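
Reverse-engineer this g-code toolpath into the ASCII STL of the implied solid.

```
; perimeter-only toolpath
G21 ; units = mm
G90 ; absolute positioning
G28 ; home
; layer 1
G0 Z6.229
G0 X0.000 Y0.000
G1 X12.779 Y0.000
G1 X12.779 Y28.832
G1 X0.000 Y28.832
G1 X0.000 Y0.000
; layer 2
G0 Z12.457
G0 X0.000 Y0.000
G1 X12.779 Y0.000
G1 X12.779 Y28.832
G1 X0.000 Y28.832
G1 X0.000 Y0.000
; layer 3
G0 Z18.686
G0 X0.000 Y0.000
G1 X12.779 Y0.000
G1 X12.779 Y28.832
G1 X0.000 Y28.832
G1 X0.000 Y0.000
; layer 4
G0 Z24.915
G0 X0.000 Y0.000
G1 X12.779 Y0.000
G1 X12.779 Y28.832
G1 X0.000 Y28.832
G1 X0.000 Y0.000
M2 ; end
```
solid part
  facet normal 0.0000 0.0000 -1.0000
    outer loop
      vertex 12.779 28.832 0.000
      vertex 12.779 0.000 0.000
      vertex 0.000 0.000 0.000
    endloop
  endfacet
  facet normal 0.0000 0.0000 -1.0000
    outer loop
      vertex 0.000 28.832 0.000
      vertex 12.779 28.832 0.000
      vertex 0.000 0.000 0.000
    endloop
  endfacet
  facet normal 0.0000 0.0000 1.0000
    outer loop
      vertex 0.000 0.000 24.915
      vertex 12.779 0.000 24.915
      vertex 12.779 28.832 24.915
    endloop
  endfacet
  facet normal 0.0000 0.0000 1.0000
    outer loop
      vertex 0.000 0.000 24.915
      vertex 12.779 28.832 24.915
      vertex 0.000 28.832 24.915
    endloop
  endfacet
  facet normal 0.0000 -1.0000 0.0000
    outer loop
      vertex 0.000 0.000 0.000
      vertex 12.779 0.000 0.000
      vertex 12.779 0.000 24.915
    endloop
  endfacet
  facet normal 0.0000 -1.0000 0.0000
    outer loop
      vertex 0.000 0.000 0.000
      vertex 12.779 0.000 24.915
      vertex 0.000 0.000 24.915
    endloop
  endfacet
  facet normal 0.0000 1.0000 0.0000
    outer loop
      vertex 12.779 28.832 24.915
      vertex 12.779 28.832 0.000
      vertex 0.000 28.832 0.000
    endloop
  endfacet
  facet normal 0.0000 1.0000 0.0000
    outer loop
      vertex 0.000 28.832 24.915
      vertex 12.779 28.832 24.915
      vertex 0.000 28.832 0.000
    endloop
  endfacet
  facet normal -1.0000 0.0000 0.0000
    outer loop
      vertex 0.000 28.832 24.915
      vertex 0.000 28.832 0.000
      vertex 0.000 0.000 0.000
    endloop
  endfacet
  facet normal -1.0000 0.0000 0.0000
    outer loop
      vertex 0.000 0.000 24.915
      vertex 0.000 28.832 24.915
      vertex 0.000 0.000 0.000
    endloop
  endfacet
  facet normal 1.0000 0.0000 0.0000
    outer loop
      vertex 12.779 0.000 0.000
      vertex 12.779 28.832 0.000
      vertex 12.779 28.832 24.915
    endloop
  endfacet
  facet normal 1.0000 0.0000 0.0000
    outer loop
      vertex 12.779 0.000 0.000
      vertex 12.779 28.832 24.915
      vertex 12.779 0.000 24.915
    endloop
  endfacet
endsolid part

The G0 Z moves step by Δz≈6.229 mm. Every layer's G1 loop is the same polygon, so the solid is a straight extrusion of it from z=0 to z≈24.9. Closing with flat bottom and top caps and triangulating gives 12 facets — a rectangular box, roughly 12.8 × 28.8 mm footprint and 24.9 mm tall.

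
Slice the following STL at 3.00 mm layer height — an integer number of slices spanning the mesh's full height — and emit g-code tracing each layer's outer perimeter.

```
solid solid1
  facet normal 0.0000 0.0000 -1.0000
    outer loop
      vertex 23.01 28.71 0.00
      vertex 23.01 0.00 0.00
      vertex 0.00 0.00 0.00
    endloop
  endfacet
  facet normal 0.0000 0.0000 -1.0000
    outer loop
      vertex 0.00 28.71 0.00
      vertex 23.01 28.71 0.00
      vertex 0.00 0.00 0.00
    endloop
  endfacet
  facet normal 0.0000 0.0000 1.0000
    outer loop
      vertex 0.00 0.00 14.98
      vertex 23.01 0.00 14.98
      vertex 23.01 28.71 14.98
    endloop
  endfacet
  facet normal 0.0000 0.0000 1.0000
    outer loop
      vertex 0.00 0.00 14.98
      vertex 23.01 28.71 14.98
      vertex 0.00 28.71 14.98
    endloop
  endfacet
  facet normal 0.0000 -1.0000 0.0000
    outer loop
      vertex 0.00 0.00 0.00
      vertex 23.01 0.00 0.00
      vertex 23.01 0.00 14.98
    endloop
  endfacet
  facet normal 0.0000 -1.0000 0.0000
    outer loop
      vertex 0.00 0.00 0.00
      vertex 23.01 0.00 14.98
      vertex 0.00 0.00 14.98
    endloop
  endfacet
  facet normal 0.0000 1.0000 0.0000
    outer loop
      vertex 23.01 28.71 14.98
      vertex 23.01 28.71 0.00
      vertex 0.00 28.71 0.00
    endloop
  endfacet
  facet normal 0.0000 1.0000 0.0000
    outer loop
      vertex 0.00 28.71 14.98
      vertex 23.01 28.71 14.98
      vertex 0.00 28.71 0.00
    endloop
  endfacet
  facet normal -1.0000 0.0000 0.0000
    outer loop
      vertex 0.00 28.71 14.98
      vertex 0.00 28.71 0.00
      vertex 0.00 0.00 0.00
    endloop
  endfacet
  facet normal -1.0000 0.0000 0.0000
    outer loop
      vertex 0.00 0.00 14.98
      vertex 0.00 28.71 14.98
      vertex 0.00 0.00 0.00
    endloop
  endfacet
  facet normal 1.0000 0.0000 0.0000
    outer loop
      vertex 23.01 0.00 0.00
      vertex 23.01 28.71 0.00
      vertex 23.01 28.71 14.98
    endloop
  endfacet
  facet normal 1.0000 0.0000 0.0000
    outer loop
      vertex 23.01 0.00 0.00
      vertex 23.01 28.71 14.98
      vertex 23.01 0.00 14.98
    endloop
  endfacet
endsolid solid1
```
; perimeter-only toolpath
G21 ; units = mm
G90 ; absolute positioning
G28 ; home
; layer 1
G0 Z3.00
G0 X0.00 Y0.00
G1 X23.01 Y0.00
G1 X23.01 Y28.71
G1 X0.00 Y28.71
G1 X0.00 Y0.00
; layer 2
G0 Z5.99
G0 X0.00 Y0.00
G1 X23.01 Y0.00
G1 X23.01 Y28.71
G1 X0.00 Y28.71
G1 X0.00 Y0.00
; layer 3
G0 Z8.99
G0 X0.00 Y0.00
G1 X23.01 Y0.00
G1 X23.01 Y28.71
G1 X0.00 Y28.71
G1 X0.00 Y0.00
; layer 4
G0 Z11.98
G0 X0.00 Y0.00
G1 X23.01 Y0.00
G1 X23.01 Y28.71
G1 X0.00 Y28.71
G1 X0.00 Y0.00
; layer 5
G0 Z14.98
G0 X0.00 Y0.00
G1 X23.01 Y0.00
G1 X23.01 Y28.71
G1 X0.00 Y28.71
G1 X0.00 Y0.00
M2 ; end

The solid is a rectangular box, roughly 23 × 28.7 mm footprint and 15 mm tall. Slicing at Δz = 3.00 mm — 5 equal slices spanning the solid's height, so layer i sits at z = i·h/5 — gives 5 non-empty perimeters. Each is a 4-segment closed polygon; G0 lifts to the layer z and rapids to the start vertex, then G1 traces the edges.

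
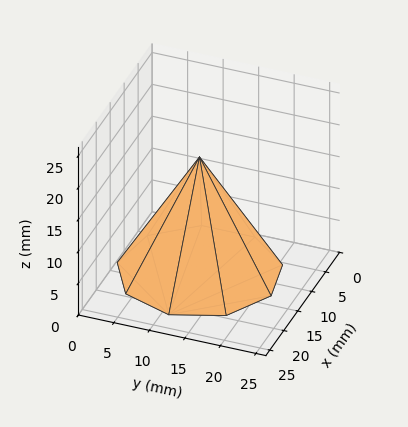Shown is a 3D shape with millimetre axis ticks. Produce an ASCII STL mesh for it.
Reading the render: the shape is a regular 9-sided pyramid, base circumscribed radius ≈ 11 mm, apex at z ≈ 18 mm (dimensions read to the nearest mm from the axis ticks). For the STL, each face is triangulated and given an outward normal.

solid part
  facet normal 0.0000 0.0000 -1.0000
    outer loop
      vertex 12.91 21.83 0.00
      vertex 19.43 18.07 0.00
      vertex 22.00 11.00 0.00
    endloop
  endfacet
  facet normal 0.0000 0.0000 -1.0000
    outer loop
      vertex 5.50 20.53 0.00
      vertex 12.91 21.83 0.00
      vertex 22.00 11.00 0.00
    endloop
  endfacet
  facet normal 0.0000 0.0000 -1.0000
    outer loop
      vertex 0.66 14.76 0.00
      vertex 5.50 20.53 0.00
      vertex 22.00 11.00 0.00
    endloop
  endfacet
  facet normal 0.0000 0.0000 -1.0000
    outer loop
      vertex 0.66 7.24 0.00
      vertex 0.66 14.76 0.00
      vertex 22.00 11.00 0.00
    endloop
  endfacet
  facet normal 0.0000 0.0000 -1.0000
    outer loop
      vertex 5.50 1.47 0.00
      vertex 0.66 7.24 0.00
      vertex 22.00 11.00 0.00
    endloop
  endfacet
  facet normal 0.0000 0.0000 -1.0000
    outer loop
      vertex 12.91 0.17 0.00
      vertex 5.50 1.47 0.00
      vertex 22.00 11.00 0.00
    endloop
  endfacet
  facet normal 0.0000 0.0000 -1.0000
    outer loop
      vertex 19.43 3.93 0.00
      vertex 12.91 0.17 0.00
      vertex 22.00 11.00 0.00
    endloop
  endfacet
  facet normal 0.8150 0.2963 0.4980
    outer loop
      vertex 22.00 11.00 0.00
      vertex 19.43 18.07 0.00
      vertex 11.00 11.00 18.00
    endloop
  endfacet
  facet normal 0.4332 0.7512 0.4980
    outer loop
      vertex 19.43 18.07 0.00
      vertex 12.91 21.83 0.00
      vertex 11.00 11.00 18.00
    endloop
  endfacet
  facet normal -0.1498 0.8541 0.4980
    outer loop
      vertex 12.91 21.83 0.00
      vertex 5.50 20.53 0.00
      vertex 11.00 11.00 18.00
    endloop
  endfacet
  facet normal -0.6644 0.5573 0.4981
    outer loop
      vertex 5.50 20.53 0.00
      vertex 0.66 14.76 0.00
      vertex 11.00 11.00 18.00
    endloop
  endfacet
  facet normal -0.8671 0.0000 0.4981
    outer loop
      vertex 0.66 14.76 0.00
      vertex 0.66 7.24 0.00
      vertex 11.00 11.00 18.00
    endloop
  endfacet
  facet normal -0.6644 -0.5573 0.4981
    outer loop
      vertex 0.66 7.24 0.00
      vertex 5.50 1.47 0.00
      vertex 11.00 11.00 18.00
    endloop
  endfacet
  facet normal -0.1498 -0.8541 0.4980
    outer loop
      vertex 5.50 1.47 0.00
      vertex 12.91 0.17 0.00
      vertex 11.00 11.00 18.00
    endloop
  endfacet
  facet normal 0.4332 -0.7512 0.4980
    outer loop
      vertex 12.91 0.17 0.00
      vertex 19.43 3.93 0.00
      vertex 11.00 11.00 18.00
    endloop
  endfacet
  facet normal 0.8150 -0.2963 0.4980
    outer loop
      vertex 19.43 3.93 0.00
      vertex 22.00 11.00 0.00
      vertex 11.00 11.00 18.00
    endloop
  endfacet
endsolid part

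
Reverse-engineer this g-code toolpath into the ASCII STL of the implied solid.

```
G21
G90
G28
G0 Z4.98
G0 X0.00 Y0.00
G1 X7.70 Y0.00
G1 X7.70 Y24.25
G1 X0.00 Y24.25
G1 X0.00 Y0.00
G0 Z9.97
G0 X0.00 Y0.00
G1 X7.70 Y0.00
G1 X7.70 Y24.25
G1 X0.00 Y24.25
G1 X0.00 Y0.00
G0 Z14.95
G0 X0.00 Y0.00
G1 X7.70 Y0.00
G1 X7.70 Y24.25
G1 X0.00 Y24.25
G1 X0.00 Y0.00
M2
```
solid part
  facet normal 0.0000 0.0000 -1.0000
    outer loop
      vertex 7.70 24.25 0.00
      vertex 7.70 0.00 0.00
      vertex 0.00 0.00 0.00
    endloop
  endfacet
  facet normal 0.0000 0.0000 -1.0000
    outer loop
      vertex 0.00 24.25 0.00
      vertex 7.70 24.25 0.00
      vertex 0.00 0.00 0.00
    endloop
  endfacet
  facet normal 0.0000 0.0000 1.0000
    outer loop
      vertex 0.00 0.00 14.95
      vertex 7.70 0.00 14.95
      vertex 7.70 24.25 14.95
    endloop
  endfacet
  facet normal 0.0000 0.0000 1.0000
    outer loop
      vertex 0.00 0.00 14.95
      vertex 7.70 24.25 14.95
      vertex 0.00 24.25 14.95
    endloop
  endfacet
  facet normal 0.0000 -1.0000 0.0000
    outer loop
      vertex 0.00 0.00 0.00
      vertex 7.70 0.00 0.00
      vertex 7.70 0.00 14.95
    endloop
  endfacet
  facet normal 0.0000 -1.0000 0.0000
    outer loop
      vertex 0.00 0.00 0.00
      vertex 7.70 0.00 14.95
      vertex 0.00 0.00 14.95
    endloop
  endfacet
  facet normal 0.0000 1.0000 0.0000
    outer loop
      vertex 7.70 24.25 14.95
      vertex 7.70 24.25 0.00
      vertex 0.00 24.25 0.00
    endloop
  endfacet
  facet normal 0.0000 1.0000 0.0000
    outer loop
      vertex 0.00 24.25 14.95
      vertex 7.70 24.25 14.95
      vertex 0.00 24.25 0.00
    endloop
  endfacet
  facet normal -1.0000 0.0000 0.0000
    outer loop
      vertex 0.00 24.25 14.95
      vertex 0.00 24.25 0.00
      vertex 0.00 0.00 0.00
    endloop
  endfacet
  facet normal -1.0000 0.0000 0.0000
    outer loop
      vertex 0.00 0.00 14.95
      vertex 0.00 24.25 14.95
      vertex 0.00 0.00 0.00
    endloop
  endfacet
  facet normal 1.0000 0.0000 0.0000
    outer loop
      vertex 7.70 0.00 0.00
      vertex 7.70 24.25 0.00
      vertex 7.70 24.25 14.95
    endloop
  endfacet
  facet normal 1.0000 0.0000 0.0000
    outer loop
      vertex 7.70 0.00 0.00
      vertex 7.70 24.25 14.95
      vertex 7.70 0.00 14.95
    endloop
  endfacet
endsolid part

The G0 Z moves step by Δz≈4.98 mm. Every layer's G1 loop is the same polygon, so the solid is a straight extrusion of it from z=0 to z≈14.9. Closing with flat bottom and top caps and triangulating gives 12 facets — a rectangular box, roughly 7.7 × 24.2 mm footprint and 14.9 mm tall.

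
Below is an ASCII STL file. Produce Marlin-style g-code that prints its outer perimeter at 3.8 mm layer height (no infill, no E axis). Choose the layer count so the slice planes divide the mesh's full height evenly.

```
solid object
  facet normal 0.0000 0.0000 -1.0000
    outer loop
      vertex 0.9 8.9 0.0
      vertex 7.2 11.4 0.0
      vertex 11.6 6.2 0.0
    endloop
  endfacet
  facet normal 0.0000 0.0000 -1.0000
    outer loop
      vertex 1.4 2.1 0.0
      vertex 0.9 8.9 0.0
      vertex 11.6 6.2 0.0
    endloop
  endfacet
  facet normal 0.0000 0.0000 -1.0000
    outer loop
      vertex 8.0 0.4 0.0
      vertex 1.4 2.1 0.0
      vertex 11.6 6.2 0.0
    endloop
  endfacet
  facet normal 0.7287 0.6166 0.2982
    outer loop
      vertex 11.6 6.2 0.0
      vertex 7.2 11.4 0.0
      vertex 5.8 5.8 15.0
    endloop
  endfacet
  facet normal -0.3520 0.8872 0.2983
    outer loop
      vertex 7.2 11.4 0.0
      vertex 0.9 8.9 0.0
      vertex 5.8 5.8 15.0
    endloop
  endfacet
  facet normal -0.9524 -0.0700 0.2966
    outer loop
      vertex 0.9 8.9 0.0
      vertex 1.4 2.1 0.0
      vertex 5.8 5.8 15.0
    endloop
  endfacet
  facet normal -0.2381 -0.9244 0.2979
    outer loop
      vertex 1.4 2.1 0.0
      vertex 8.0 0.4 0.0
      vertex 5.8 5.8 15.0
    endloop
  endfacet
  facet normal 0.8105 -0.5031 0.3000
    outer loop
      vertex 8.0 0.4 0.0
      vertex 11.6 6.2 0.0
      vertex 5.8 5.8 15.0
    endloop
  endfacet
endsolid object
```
; perimeter-only toolpath
G21 ; units = mm
G90 ; absolute positioning
G28 ; home
; layer 1
G0 Z3.8
G0 X10.1 Y6.1
G1 X6.9 Y10.0
G1 X2.1 Y8.1
G1 X2.5 Y3.0
G1 X7.5 Y1.8
G1 X10.1 Y6.1
; layer 2
G0 Z7.5
G0 X8.7 Y6.0
G1 X6.5 Y8.6
G1 X3.4 Y7.3
G1 X3.6 Y4.0
G1 X6.9 Y3.1
G1 X8.7 Y6.0
; layer 3
G0 Z11.2
G0 X7.2 Y5.9
G1 X6.1 Y7.2
G1 X4.6 Y6.6
G1 X4.7 Y4.9
G1 X6.3 Y4.4
G1 X7.2 Y5.9
M2 ; end

The solid is a regular 5-sided pyramid, base circumscribed radius ≈ 5.8 mm, apex at z ≈ 15 mm. Slicing at Δz = 3.8 mm — 4 equal slices spanning the solid's height, so layer i sits at z = i·h/4 — gives 3 non-empty perimeters. Each is a 5-segment closed polygon; G0 lifts to the layer z and rapids to the start vertex, then G1 traces the edges. The cross-section shrinks linearly with z (the slice at the apex is degenerate and omitted).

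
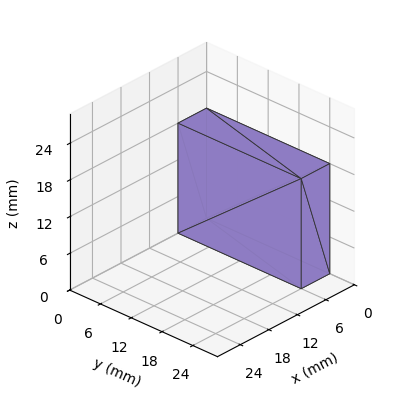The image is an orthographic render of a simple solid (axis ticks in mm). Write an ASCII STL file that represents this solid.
Reading the render: the shape is a rectangular box, roughly 6 × 24 mm footprint and 18 mm tall (dimensions read to the nearest mm from the axis ticks). For the STL, each face is triangulated and given an outward normal.

solid part
  facet normal 0.0000 0.0000 -1.0000
    outer loop
      vertex 6.000 24.000 0.000
      vertex 6.000 0.000 0.000
      vertex 0.000 0.000 0.000
    endloop
  endfacet
  facet normal 0.0000 0.0000 -1.0000
    outer loop
      vertex 0.000 24.000 0.000
      vertex 6.000 24.000 0.000
      vertex 0.000 0.000 0.000
    endloop
  endfacet
  facet normal 0.0000 0.0000 1.0000
    outer loop
      vertex 0.000 0.000 18.000
      vertex 6.000 0.000 18.000
      vertex 6.000 24.000 18.000
    endloop
  endfacet
  facet normal 0.0000 0.0000 1.0000
    outer loop
      vertex 0.000 0.000 18.000
      vertex 6.000 24.000 18.000
      vertex 0.000 24.000 18.000
    endloop
  endfacet
  facet normal 0.0000 -1.0000 0.0000
    outer loop
      vertex 0.000 0.000 0.000
      vertex 6.000 0.000 0.000
      vertex 6.000 0.000 18.000
    endloop
  endfacet
  facet normal 0.0000 -1.0000 0.0000
    outer loop
      vertex 0.000 0.000 0.000
      vertex 6.000 0.000 18.000
      vertex 0.000 0.000 18.000
    endloop
  endfacet
  facet normal 0.0000 1.0000 0.0000
    outer loop
      vertex 6.000 24.000 18.000
      vertex 6.000 24.000 0.000
      vertex 0.000 24.000 0.000
    endloop
  endfacet
  facet normal 0.0000 1.0000 0.0000
    outer loop
      vertex 0.000 24.000 18.000
      vertex 6.000 24.000 18.000
      vertex 0.000 24.000 0.000
    endloop
  endfacet
  facet normal -1.0000 0.0000 0.0000
    outer loop
      vertex 0.000 24.000 18.000
      vertex 0.000 24.000 0.000
      vertex 0.000 0.000 0.000
    endloop
  endfacet
  facet normal -1.0000 0.0000 0.0000
    outer loop
      vertex 0.000 0.000 18.000
      vertex 0.000 24.000 18.000
      vertex 0.000 0.000 0.000
    endloop
  endfacet
  facet normal 1.0000 0.0000 0.0000
    outer loop
      vertex 6.000 0.000 0.000
      vertex 6.000 24.000 0.000
      vertex 6.000 24.000 18.000
    endloop
  endfacet
  facet normal 1.0000 0.0000 0.0000
    outer loop
      vertex 6.000 0.000 0.000
      vertex 6.000 24.000 18.000
      vertex 6.000 0.000 18.000
    endloop
  endfacet
endsolid part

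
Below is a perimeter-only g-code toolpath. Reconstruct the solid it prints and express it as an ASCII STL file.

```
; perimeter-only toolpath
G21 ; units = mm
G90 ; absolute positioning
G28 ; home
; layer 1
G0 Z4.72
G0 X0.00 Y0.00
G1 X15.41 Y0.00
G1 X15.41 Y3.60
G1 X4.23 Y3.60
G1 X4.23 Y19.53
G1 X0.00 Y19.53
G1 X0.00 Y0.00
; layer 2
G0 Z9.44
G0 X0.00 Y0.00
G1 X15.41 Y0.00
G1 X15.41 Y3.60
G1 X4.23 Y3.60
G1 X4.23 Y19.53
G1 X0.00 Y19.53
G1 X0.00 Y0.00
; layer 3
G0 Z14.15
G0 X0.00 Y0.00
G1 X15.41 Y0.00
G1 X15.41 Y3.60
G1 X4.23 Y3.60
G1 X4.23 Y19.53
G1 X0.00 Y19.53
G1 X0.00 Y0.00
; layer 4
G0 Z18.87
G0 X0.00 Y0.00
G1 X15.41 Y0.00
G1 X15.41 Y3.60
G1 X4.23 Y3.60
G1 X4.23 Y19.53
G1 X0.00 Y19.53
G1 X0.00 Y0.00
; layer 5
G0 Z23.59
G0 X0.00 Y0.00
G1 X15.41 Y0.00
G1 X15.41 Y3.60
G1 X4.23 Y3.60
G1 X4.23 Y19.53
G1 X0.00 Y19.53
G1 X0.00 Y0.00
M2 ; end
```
solid part
  facet normal 0.0000 0.0000 -1.0000
    outer loop
      vertex 15.41 3.60 0.00
      vertex 15.41 0.00 0.00
      vertex 0.00 0.00 0.00
    endloop
  endfacet
  facet normal 0.0000 0.0000 -1.0000
    outer loop
      vertex 4.23 3.60 0.00
      vertex 15.41 3.60 0.00
      vertex 0.00 0.00 0.00
    endloop
  endfacet
  facet normal 0.0000 0.0000 -1.0000
    outer loop
      vertex 4.23 19.53 0.00
      vertex 4.23 3.60 0.00
      vertex 0.00 0.00 0.00
    endloop
  endfacet
  facet normal 0.0000 0.0000 -1.0000
    outer loop
      vertex 0.00 19.53 0.00
      vertex 4.23 19.53 0.00
      vertex 0.00 0.00 0.00
    endloop
  endfacet
  facet normal 0.0000 0.0000 1.0000
    outer loop
      vertex 0.00 0.00 23.59
      vertex 15.41 0.00 23.59
      vertex 15.41 3.60 23.59
    endloop
  endfacet
  facet normal 0.0000 0.0000 1.0000
    outer loop
      vertex 0.00 0.00 23.59
      vertex 15.41 3.60 23.59
      vertex 4.23 3.60 23.59
    endloop
  endfacet
  facet normal 0.0000 0.0000 1.0000
    outer loop
      vertex 0.00 0.00 23.59
      vertex 4.23 3.60 23.59
      vertex 4.23 19.53 23.59
    endloop
  endfacet
  facet normal 0.0000 0.0000 1.0000
    outer loop
      vertex 0.00 0.00 23.59
      vertex 4.23 19.53 23.59
      vertex 0.00 19.53 23.59
    endloop
  endfacet
  facet normal 0.0000 -1.0000 0.0000
    outer loop
      vertex 0.00 0.00 0.00
      vertex 15.41 0.00 0.00
      vertex 15.41 0.00 23.59
    endloop
  endfacet
  facet normal 0.0000 -1.0000 0.0000
    outer loop
      vertex 0.00 0.00 0.00
      vertex 15.41 0.00 23.59
      vertex 0.00 0.00 23.59
    endloop
  endfacet
  facet normal 1.0000 0.0000 0.0000
    outer loop
      vertex 15.41 0.00 0.00
      vertex 15.41 3.60 0.00
      vertex 15.41 3.60 23.59
    endloop
  endfacet
  facet normal 1.0000 0.0000 0.0000
    outer loop
      vertex 15.41 0.00 0.00
      vertex 15.41 3.60 23.59
      vertex 15.41 0.00 23.59
    endloop
  endfacet
  facet normal 0.0000 1.0000 0.0000
    outer loop
      vertex 15.41 3.60 0.00
      vertex 4.23 3.60 0.00
      vertex 4.23 3.60 23.59
    endloop
  endfacet
  facet normal 0.0000 1.0000 0.0000
    outer loop
      vertex 15.41 3.60 0.00
      vertex 4.23 3.60 23.59
      vertex 15.41 3.60 23.59
    endloop
  endfacet
  facet normal 1.0000 0.0000 0.0000
    outer loop
      vertex 4.23 3.60 0.00
      vertex 4.23 19.53 0.00
      vertex 4.23 19.53 23.59
    endloop
  endfacet
  facet normal 1.0000 0.0000 0.0000
    outer loop
      vertex 4.23 3.60 0.00
      vertex 4.23 19.53 23.59
      vertex 4.23 3.60 23.59
    endloop
  endfacet
  facet normal 0.0000 1.0000 0.0000
    outer loop
      vertex 4.23 19.53 0.00
      vertex 0.00 19.53 0.00
      vertex 0.00 19.53 23.59
    endloop
  endfacet
  facet normal 0.0000 1.0000 0.0000
    outer loop
      vertex 4.23 19.53 0.00
      vertex 0.00 19.53 23.59
      vertex 4.23 19.53 23.59
    endloop
  endfacet
  facet normal -1.0000 0.0000 0.0000
    outer loop
      vertex 0.00 19.53 0.00
      vertex 0.00 0.00 0.00
      vertex 0.00 0.00 23.59
    endloop
  endfacet
  facet normal -1.0000 0.0000 0.0000
    outer loop
      vertex 0.00 19.53 0.00
      vertex 0.00 0.00 23.59
      vertex 0.00 19.53 23.59
    endloop
  endfacet
endsolid part

The G0 Z moves step by Δz≈4.72 mm. Every layer's G1 loop is the same polygon, so the solid is a straight extrusion of it from z=0 to z≈23.6. Closing with flat bottom and top caps and triangulating gives 20 facets — an L-shaped prism: outer 15.4 × 19.5 mm, arm thicknesses ≈ 3.6 mm (horizontal) and 4.23 mm (vertical), extruded 23.6 mm in z.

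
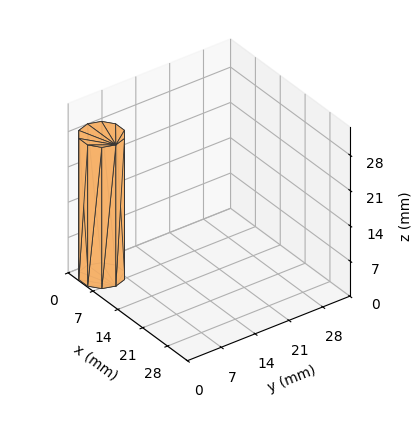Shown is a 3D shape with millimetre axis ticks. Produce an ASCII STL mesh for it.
Reading the render: the shape is a regular 10-sided prism (a cylinder approximated with 10 flat sides), circumscribed radius ≈ 4 mm, height ≈ 28 mm (dimensions read to the nearest mm from the axis ticks). For the STL, each face is triangulated and given an outward normal.

solid part
  facet normal 0.0000 0.0000 -1.0000
    outer loop
      vertex 5.24 7.80 0.00
      vertex 7.24 6.35 0.00
      vertex 8.00 4.00 0.00
    endloop
  endfacet
  facet normal 0.0000 0.0000 -1.0000
    outer loop
      vertex 2.76 7.80 0.00
      vertex 5.24 7.80 0.00
      vertex 8.00 4.00 0.00
    endloop
  endfacet
  facet normal 0.0000 0.0000 -1.0000
    outer loop
      vertex 0.76 6.35 0.00
      vertex 2.76 7.80 0.00
      vertex 8.00 4.00 0.00
    endloop
  endfacet
  facet normal 0.0000 0.0000 -1.0000
    outer loop
      vertex 0.00 4.00 0.00
      vertex 0.76 6.35 0.00
      vertex 8.00 4.00 0.00
    endloop
  endfacet
  facet normal 0.0000 0.0000 -1.0000
    outer loop
      vertex 0.76 1.65 0.00
      vertex 0.00 4.00 0.00
      vertex 8.00 4.00 0.00
    endloop
  endfacet
  facet normal 0.0000 0.0000 -1.0000
    outer loop
      vertex 2.76 0.20 0.00
      vertex 0.76 1.65 0.00
      vertex 8.00 4.00 0.00
    endloop
  endfacet
  facet normal 0.0000 0.0000 -1.0000
    outer loop
      vertex 5.24 0.20 0.00
      vertex 2.76 0.20 0.00
      vertex 8.00 4.00 0.00
    endloop
  endfacet
  facet normal 0.0000 0.0000 -1.0000
    outer loop
      vertex 7.24 1.65 0.00
      vertex 5.24 0.20 0.00
      vertex 8.00 4.00 0.00
    endloop
  endfacet
  facet normal 0.0000 0.0000 1.0000
    outer loop
      vertex 8.00 4.00 28.00
      vertex 7.24 6.35 28.00
      vertex 5.24 7.80 28.00
    endloop
  endfacet
  facet normal 0.0000 0.0000 1.0000
    outer loop
      vertex 8.00 4.00 28.00
      vertex 5.24 7.80 28.00
      vertex 2.76 7.80 28.00
    endloop
  endfacet
  facet normal 0.0000 0.0000 1.0000
    outer loop
      vertex 8.00 4.00 28.00
      vertex 2.76 7.80 28.00
      vertex 0.76 6.35 28.00
    endloop
  endfacet
  facet normal 0.0000 0.0000 1.0000
    outer loop
      vertex 8.00 4.00 28.00
      vertex 0.76 6.35 28.00
      vertex 0.00 4.00 28.00
    endloop
  endfacet
  facet normal 0.0000 0.0000 1.0000
    outer loop
      vertex 8.00 4.00 28.00
      vertex 0.00 4.00 28.00
      vertex 0.76 1.65 28.00
    endloop
  endfacet
  facet normal 0.0000 0.0000 1.0000
    outer loop
      vertex 8.00 4.00 28.00
      vertex 0.76 1.65 28.00
      vertex 2.76 0.20 28.00
    endloop
  endfacet
  facet normal 0.0000 0.0000 1.0000
    outer loop
      vertex 8.00 4.00 28.00
      vertex 2.76 0.20 28.00
      vertex 5.24 0.20 28.00
    endloop
  endfacet
  facet normal 0.0000 0.0000 1.0000
    outer loop
      vertex 8.00 4.00 28.00
      vertex 5.24 0.20 28.00
      vertex 7.24 1.65 28.00
    endloop
  endfacet
  facet normal 0.9515 0.3077 0.0000
    outer loop
      vertex 8.00 4.00 0.00
      vertex 7.24 6.35 0.00
      vertex 7.24 6.35 28.00
    endloop
  endfacet
  facet normal 0.9515 0.3077 0.0000
    outer loop
      vertex 8.00 4.00 0.00
      vertex 7.24 6.35 28.00
      vertex 8.00 4.00 28.00
    endloop
  endfacet
  facet normal 0.5870 0.8096 0.0000
    outer loop
      vertex 7.24 6.35 0.00
      vertex 5.24 7.80 0.00
      vertex 5.24 7.80 28.00
    endloop
  endfacet
  facet normal 0.5870 0.8096 0.0000
    outer loop
      vertex 7.24 6.35 0.00
      vertex 5.24 7.80 28.00
      vertex 7.24 6.35 28.00
    endloop
  endfacet
  facet normal 0.0000 1.0000 0.0000
    outer loop
      vertex 5.24 7.80 0.00
      vertex 2.76 7.80 0.00
      vertex 2.76 7.80 28.00
    endloop
  endfacet
  facet normal 0.0000 1.0000 0.0000
    outer loop
      vertex 5.24 7.80 0.00
      vertex 2.76 7.80 28.00
      vertex 5.24 7.80 28.00
    endloop
  endfacet
  facet normal -0.5870 0.8096 0.0000
    outer loop
      vertex 2.76 7.80 0.00
      vertex 0.76 6.35 0.00
      vertex 0.76 6.35 28.00
    endloop
  endfacet
  facet normal -0.5870 0.8096 0.0000
    outer loop
      vertex 2.76 7.80 0.00
      vertex 0.76 6.35 28.00
      vertex 2.76 7.80 28.00
    endloop
  endfacet
  facet normal -0.9515 0.3077 0.0000
    outer loop
      vertex 0.76 6.35 0.00
      vertex 0.00 4.00 0.00
      vertex 0.00 4.00 28.00
    endloop
  endfacet
  facet normal -0.9515 0.3077 0.0000
    outer loop
      vertex 0.76 6.35 0.00
      vertex 0.00 4.00 28.00
      vertex 0.76 6.35 28.00
    endloop
  endfacet
  facet normal -0.9515 -0.3077 0.0000
    outer loop
      vertex 0.00 4.00 0.00
      vertex 0.76 1.65 0.00
      vertex 0.76 1.65 28.00
    endloop
  endfacet
  facet normal -0.9515 -0.3077 0.0000
    outer loop
      vertex 0.00 4.00 0.00
      vertex 0.76 1.65 28.00
      vertex 0.00 4.00 28.00
    endloop
  endfacet
  facet normal -0.5870 -0.8096 0.0000
    outer loop
      vertex 0.76 1.65 0.00
      vertex 2.76 0.20 0.00
      vertex 2.76 0.20 28.00
    endloop
  endfacet
  facet normal -0.5870 -0.8096 0.0000
    outer loop
      vertex 0.76 1.65 0.00
      vertex 2.76 0.20 28.00
      vertex 0.76 1.65 28.00
    endloop
  endfacet
  facet normal 0.0000 -1.0000 0.0000
    outer loop
      vertex 2.76 0.20 0.00
      vertex 5.24 0.20 0.00
      vertex 5.24 0.20 28.00
    endloop
  endfacet
  facet normal 0.0000 -1.0000 0.0000
    outer loop
      vertex 2.76 0.20 0.00
      vertex 5.24 0.20 28.00
      vertex 2.76 0.20 28.00
    endloop
  endfacet
  facet normal 0.5870 -0.8096 0.0000
    outer loop
      vertex 5.24 0.20 0.00
      vertex 7.24 1.65 0.00
      vertex 7.24 1.65 28.00
    endloop
  endfacet
  facet normal 0.5870 -0.8096 0.0000
    outer loop
      vertex 5.24 0.20 0.00
      vertex 7.24 1.65 28.00
      vertex 5.24 0.20 28.00
    endloop
  endfacet
  facet normal 0.9515 -0.3077 0.0000
    outer loop
      vertex 7.24 1.65 0.00
      vertex 8.00 4.00 0.00
      vertex 8.00 4.00 28.00
    endloop
  endfacet
  facet normal 0.9515 -0.3077 0.0000
    outer loop
      vertex 7.24 1.65 0.00
      vertex 8.00 4.00 28.00
      vertex 7.24 1.65 28.00
    endloop
  endfacet
endsolid part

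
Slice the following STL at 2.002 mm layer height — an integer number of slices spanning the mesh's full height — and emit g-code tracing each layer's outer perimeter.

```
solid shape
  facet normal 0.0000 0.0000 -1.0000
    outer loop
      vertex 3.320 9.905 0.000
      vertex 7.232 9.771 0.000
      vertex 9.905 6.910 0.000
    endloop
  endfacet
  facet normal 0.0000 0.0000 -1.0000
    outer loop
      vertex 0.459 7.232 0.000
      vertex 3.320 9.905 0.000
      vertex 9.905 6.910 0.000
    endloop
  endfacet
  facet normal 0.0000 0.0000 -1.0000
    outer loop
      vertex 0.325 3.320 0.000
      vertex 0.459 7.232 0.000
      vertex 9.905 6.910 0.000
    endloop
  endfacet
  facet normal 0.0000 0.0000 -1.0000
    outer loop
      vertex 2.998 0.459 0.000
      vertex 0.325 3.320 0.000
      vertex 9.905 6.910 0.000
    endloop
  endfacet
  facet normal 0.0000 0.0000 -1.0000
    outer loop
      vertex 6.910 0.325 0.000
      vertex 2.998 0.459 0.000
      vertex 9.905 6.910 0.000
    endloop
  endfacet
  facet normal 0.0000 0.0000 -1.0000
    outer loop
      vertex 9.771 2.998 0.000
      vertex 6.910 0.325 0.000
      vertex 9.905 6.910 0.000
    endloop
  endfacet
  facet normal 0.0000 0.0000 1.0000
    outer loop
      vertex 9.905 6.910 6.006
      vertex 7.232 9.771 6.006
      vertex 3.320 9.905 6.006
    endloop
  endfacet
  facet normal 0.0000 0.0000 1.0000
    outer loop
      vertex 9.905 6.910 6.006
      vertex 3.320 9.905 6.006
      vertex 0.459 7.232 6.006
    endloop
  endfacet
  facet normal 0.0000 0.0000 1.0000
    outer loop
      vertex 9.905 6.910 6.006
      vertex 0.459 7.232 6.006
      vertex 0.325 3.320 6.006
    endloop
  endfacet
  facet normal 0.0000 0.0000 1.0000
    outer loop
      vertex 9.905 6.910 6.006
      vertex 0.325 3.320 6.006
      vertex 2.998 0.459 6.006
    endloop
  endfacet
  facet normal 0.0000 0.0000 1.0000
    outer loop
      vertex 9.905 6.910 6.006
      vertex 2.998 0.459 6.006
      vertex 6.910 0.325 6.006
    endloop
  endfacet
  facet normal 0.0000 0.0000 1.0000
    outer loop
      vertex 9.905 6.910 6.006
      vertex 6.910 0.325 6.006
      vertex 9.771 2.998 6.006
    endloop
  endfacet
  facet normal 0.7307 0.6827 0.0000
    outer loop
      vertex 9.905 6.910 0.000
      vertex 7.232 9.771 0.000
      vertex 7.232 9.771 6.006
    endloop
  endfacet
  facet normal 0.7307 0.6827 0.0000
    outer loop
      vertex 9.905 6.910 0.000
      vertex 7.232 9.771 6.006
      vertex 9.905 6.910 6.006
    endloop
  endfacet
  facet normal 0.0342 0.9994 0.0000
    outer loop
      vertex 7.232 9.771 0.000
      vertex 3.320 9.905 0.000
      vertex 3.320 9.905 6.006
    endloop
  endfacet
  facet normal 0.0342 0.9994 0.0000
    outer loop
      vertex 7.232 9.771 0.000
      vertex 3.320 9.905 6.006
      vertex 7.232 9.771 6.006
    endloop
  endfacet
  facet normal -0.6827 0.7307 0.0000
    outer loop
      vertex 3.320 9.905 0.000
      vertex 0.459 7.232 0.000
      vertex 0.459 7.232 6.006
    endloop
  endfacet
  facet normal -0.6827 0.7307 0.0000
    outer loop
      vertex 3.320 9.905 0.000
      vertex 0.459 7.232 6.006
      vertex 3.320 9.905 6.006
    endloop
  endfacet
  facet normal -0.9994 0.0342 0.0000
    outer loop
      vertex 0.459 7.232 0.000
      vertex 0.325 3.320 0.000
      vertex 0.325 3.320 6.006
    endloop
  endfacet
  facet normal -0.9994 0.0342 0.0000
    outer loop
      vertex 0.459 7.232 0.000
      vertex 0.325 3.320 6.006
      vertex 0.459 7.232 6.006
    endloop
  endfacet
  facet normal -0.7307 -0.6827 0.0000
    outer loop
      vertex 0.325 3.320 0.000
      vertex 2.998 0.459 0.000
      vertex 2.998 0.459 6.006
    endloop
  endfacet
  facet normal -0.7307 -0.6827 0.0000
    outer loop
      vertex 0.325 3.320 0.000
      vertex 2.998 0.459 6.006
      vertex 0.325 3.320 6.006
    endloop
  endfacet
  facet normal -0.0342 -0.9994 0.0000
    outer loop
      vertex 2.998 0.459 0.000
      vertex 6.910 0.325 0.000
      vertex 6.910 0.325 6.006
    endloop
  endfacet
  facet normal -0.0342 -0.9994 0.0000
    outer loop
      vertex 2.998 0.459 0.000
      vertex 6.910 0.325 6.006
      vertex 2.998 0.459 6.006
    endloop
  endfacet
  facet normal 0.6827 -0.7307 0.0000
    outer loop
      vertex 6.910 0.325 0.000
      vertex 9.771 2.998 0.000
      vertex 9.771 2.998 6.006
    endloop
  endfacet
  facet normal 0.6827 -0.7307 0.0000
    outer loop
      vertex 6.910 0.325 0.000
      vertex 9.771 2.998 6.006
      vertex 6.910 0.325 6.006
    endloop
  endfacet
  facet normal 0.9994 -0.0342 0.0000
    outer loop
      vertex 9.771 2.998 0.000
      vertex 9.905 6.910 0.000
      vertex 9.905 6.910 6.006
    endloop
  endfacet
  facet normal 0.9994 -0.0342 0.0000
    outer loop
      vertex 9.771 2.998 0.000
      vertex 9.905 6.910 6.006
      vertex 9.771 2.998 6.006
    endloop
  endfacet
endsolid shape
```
; perimeter-only toolpath
G21 ; units = mm
G90 ; absolute positioning
G28 ; home
; layer 1
G0 Z2.002
G0 X9.905 Y6.910
G1 X7.232 Y9.771
G1 X3.320 Y9.905
G1 X0.459 Y7.232
G1 X0.325 Y3.320
G1 X2.998 Y0.459
G1 X6.910 Y0.325
G1 X9.771 Y2.998
G1 X9.905 Y6.910
; layer 2
G0 Z4.004
G0 X9.905 Y6.910
G1 X7.232 Y9.771
G1 X3.320 Y9.905
G1 X0.459 Y7.232
G1 X0.325 Y3.320
G1 X2.998 Y0.459
G1 X6.910 Y0.325
G1 X9.771 Y2.998
G1 X9.905 Y6.910
; layer 3
G0 Z6.006
G0 X9.905 Y6.910
G1 X7.232 Y9.771
G1 X3.320 Y9.905
G1 X0.459 Y7.232
G1 X0.325 Y3.320
G1 X2.998 Y0.459
G1 X6.910 Y0.325
G1 X9.771 Y2.998
G1 X9.905 Y6.910
M2 ; end

The solid is a regular 8-sided prism (a cylinder approximated with 8 flat sides), circumscribed radius ≈ 5.12 mm, height ≈ 6.01 mm. Slicing at Δz = 2.002 mm — 3 equal slices spanning the solid's height, so layer i sits at z = i·h/3 — gives 3 non-empty perimeters. Each is a 8-segment closed polygon; G0 lifts to the layer z and rapids to the start vertex, then G1 traces the edges.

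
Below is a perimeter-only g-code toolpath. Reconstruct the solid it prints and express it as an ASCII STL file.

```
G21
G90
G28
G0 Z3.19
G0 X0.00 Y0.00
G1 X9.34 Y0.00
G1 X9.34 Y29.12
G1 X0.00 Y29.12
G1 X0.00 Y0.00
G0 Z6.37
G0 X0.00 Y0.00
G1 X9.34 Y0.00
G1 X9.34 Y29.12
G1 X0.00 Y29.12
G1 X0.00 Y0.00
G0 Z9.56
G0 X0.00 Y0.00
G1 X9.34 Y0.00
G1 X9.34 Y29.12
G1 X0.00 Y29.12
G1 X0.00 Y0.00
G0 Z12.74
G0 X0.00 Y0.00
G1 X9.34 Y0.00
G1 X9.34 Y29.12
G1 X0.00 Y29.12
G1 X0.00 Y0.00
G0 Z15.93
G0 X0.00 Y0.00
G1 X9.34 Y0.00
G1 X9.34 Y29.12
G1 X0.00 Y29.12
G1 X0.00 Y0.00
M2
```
solid part
  facet normal 0.0000 0.0000 -1.0000
    outer loop
      vertex 9.34 29.12 0.00
      vertex 9.34 0.00 0.00
      vertex 0.00 0.00 0.00
    endloop
  endfacet
  facet normal 0.0000 0.0000 -1.0000
    outer loop
      vertex 0.00 29.12 0.00
      vertex 9.34 29.12 0.00
      vertex 0.00 0.00 0.00
    endloop
  endfacet
  facet normal 0.0000 0.0000 1.0000
    outer loop
      vertex 0.00 0.00 15.93
      vertex 9.34 0.00 15.93
      vertex 9.34 29.12 15.93
    endloop
  endfacet
  facet normal 0.0000 0.0000 1.0000
    outer loop
      vertex 0.00 0.00 15.93
      vertex 9.34 29.12 15.93
      vertex 0.00 29.12 15.93
    endloop
  endfacet
  facet normal 0.0000 -1.0000 0.0000
    outer loop
      vertex 0.00 0.00 0.00
      vertex 9.34 0.00 0.00
      vertex 9.34 0.00 15.93
    endloop
  endfacet
  facet normal 0.0000 -1.0000 0.0000
    outer loop
      vertex 0.00 0.00 0.00
      vertex 9.34 0.00 15.93
      vertex 0.00 0.00 15.93
    endloop
  endfacet
  facet normal 0.0000 1.0000 0.0000
    outer loop
      vertex 9.34 29.12 15.93
      vertex 9.34 29.12 0.00
      vertex 0.00 29.12 0.00
    endloop
  endfacet
  facet normal 0.0000 1.0000 0.0000
    outer loop
      vertex 0.00 29.12 15.93
      vertex 9.34 29.12 15.93
      vertex 0.00 29.12 0.00
    endloop
  endfacet
  facet normal -1.0000 0.0000 0.0000
    outer loop
      vertex 0.00 29.12 15.93
      vertex 0.00 29.12 0.00
      vertex 0.00 0.00 0.00
    endloop
  endfacet
  facet normal -1.0000 0.0000 0.0000
    outer loop
      vertex 0.00 0.00 15.93
      vertex 0.00 29.12 15.93
      vertex 0.00 0.00 0.00
    endloop
  endfacet
  facet normal 1.0000 0.0000 0.0000
    outer loop
      vertex 9.34 0.00 0.00
      vertex 9.34 29.12 0.00
      vertex 9.34 29.12 15.93
    endloop
  endfacet
  facet normal 1.0000 0.0000 0.0000
    outer loop
      vertex 9.34 0.00 0.00
      vertex 9.34 29.12 15.93
      vertex 9.34 0.00 15.93
    endloop
  endfacet
endsolid part

The G0 Z moves step by Δz≈3.19 mm. Every layer's G1 loop is the same polygon, so the solid is a straight extrusion of it from z=0 to z≈15.9. Closing with flat bottom and top caps and triangulating gives 12 facets — a rectangular box, roughly 9.34 × 29.1 mm footprint and 15.9 mm tall.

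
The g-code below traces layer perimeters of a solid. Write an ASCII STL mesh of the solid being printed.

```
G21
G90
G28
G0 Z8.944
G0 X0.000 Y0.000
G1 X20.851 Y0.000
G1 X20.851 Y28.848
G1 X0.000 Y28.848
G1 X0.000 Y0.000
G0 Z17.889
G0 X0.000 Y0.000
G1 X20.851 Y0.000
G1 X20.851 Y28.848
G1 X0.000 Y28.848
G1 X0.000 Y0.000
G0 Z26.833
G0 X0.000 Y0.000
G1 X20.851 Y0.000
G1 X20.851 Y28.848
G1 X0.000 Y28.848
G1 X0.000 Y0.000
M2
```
solid part
  facet normal 0.0000 0.0000 -1.0000
    outer loop
      vertex 20.851 28.848 0.000
      vertex 20.851 0.000 0.000
      vertex 0.000 0.000 0.000
    endloop
  endfacet
  facet normal 0.0000 0.0000 -1.0000
    outer loop
      vertex 0.000 28.848 0.000
      vertex 20.851 28.848 0.000
      vertex 0.000 0.000 0.000
    endloop
  endfacet
  facet normal 0.0000 0.0000 1.0000
    outer loop
      vertex 0.000 0.000 26.833
      vertex 20.851 0.000 26.833
      vertex 20.851 28.848 26.833
    endloop
  endfacet
  facet normal 0.0000 0.0000 1.0000
    outer loop
      vertex 0.000 0.000 26.833
      vertex 20.851 28.848 26.833
      vertex 0.000 28.848 26.833
    endloop
  endfacet
  facet normal 0.0000 -1.0000 0.0000
    outer loop
      vertex 0.000 0.000 0.000
      vertex 20.851 0.000 0.000
      vertex 20.851 0.000 26.833
    endloop
  endfacet
  facet normal 0.0000 -1.0000 0.0000
    outer loop
      vertex 0.000 0.000 0.000
      vertex 20.851 0.000 26.833
      vertex 0.000 0.000 26.833
    endloop
  endfacet
  facet normal 0.0000 1.0000 0.0000
    outer loop
      vertex 20.851 28.848 26.833
      vertex 20.851 28.848 0.000
      vertex 0.000 28.848 0.000
    endloop
  endfacet
  facet normal 0.0000 1.0000 0.0000
    outer loop
      vertex 0.000 28.848 26.833
      vertex 20.851 28.848 26.833
      vertex 0.000 28.848 0.000
    endloop
  endfacet
  facet normal -1.0000 0.0000 0.0000
    outer loop
      vertex 0.000 28.848 26.833
      vertex 0.000 28.848 0.000
      vertex 0.000 0.000 0.000
    endloop
  endfacet
  facet normal -1.0000 0.0000 0.0000
    outer loop
      vertex 0.000 0.000 26.833
      vertex 0.000 28.848 26.833
      vertex 0.000 0.000 0.000
    endloop
  endfacet
  facet normal 1.0000 0.0000 0.0000
    outer loop
      vertex 20.851 0.000 0.000
      vertex 20.851 28.848 0.000
      vertex 20.851 28.848 26.833
    endloop
  endfacet
  facet normal 1.0000 0.0000 0.0000
    outer loop
      vertex 20.851 0.000 0.000
      vertex 20.851 28.848 26.833
      vertex 20.851 0.000 26.833
    endloop
  endfacet
endsolid part

The G0 Z moves step by Δz≈8.944 mm. Every layer's G1 loop is the same polygon, so the solid is a straight extrusion of it from z=0 to z≈26.8. Closing with flat bottom and top caps and triangulating gives 12 facets — a rectangular box, roughly 20.9 × 28.8 mm footprint and 26.8 mm tall.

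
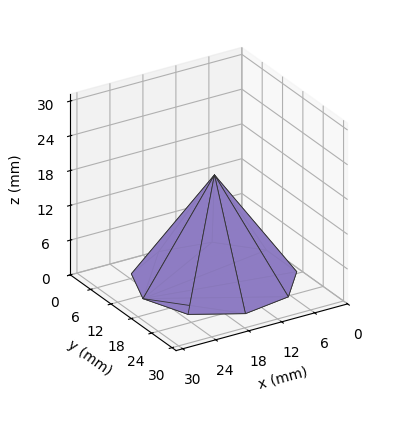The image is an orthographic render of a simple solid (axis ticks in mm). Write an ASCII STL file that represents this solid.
Reading the render: the shape is a regular 9-sided pyramid, base circumscribed radius ≈ 13 mm, apex at z ≈ 18 mm (dimensions read to the nearest mm from the axis ticks). For the STL, each face is triangulated and given an outward normal.

solid part
  facet normal 0.0000 0.0000 -1.0000
    outer loop
      vertex 15.26 25.80 0.00
      vertex 22.96 21.36 0.00
      vertex 26.00 13.00 0.00
    endloop
  endfacet
  facet normal 0.0000 0.0000 -1.0000
    outer loop
      vertex 6.50 24.26 0.00
      vertex 15.26 25.80 0.00
      vertex 26.00 13.00 0.00
    endloop
  endfacet
  facet normal 0.0000 0.0000 -1.0000
    outer loop
      vertex 0.78 17.45 0.00
      vertex 6.50 24.26 0.00
      vertex 26.00 13.00 0.00
    endloop
  endfacet
  facet normal 0.0000 0.0000 -1.0000
    outer loop
      vertex 0.78 8.55 0.00
      vertex 0.78 17.45 0.00
      vertex 26.00 13.00 0.00
    endloop
  endfacet
  facet normal 0.0000 0.0000 -1.0000
    outer loop
      vertex 6.50 1.74 0.00
      vertex 0.78 8.55 0.00
      vertex 26.00 13.00 0.00
    endloop
  endfacet
  facet normal 0.0000 0.0000 -1.0000
    outer loop
      vertex 15.26 0.20 0.00
      vertex 6.50 1.74 0.00
      vertex 26.00 13.00 0.00
    endloop
  endfacet
  facet normal 0.0000 0.0000 -1.0000
    outer loop
      vertex 22.96 4.64 0.00
      vertex 15.26 0.20 0.00
      vertex 26.00 13.00 0.00
    endloop
  endfacet
  facet normal 0.7776 0.2828 0.5616
    outer loop
      vertex 26.00 13.00 0.00
      vertex 22.96 21.36 0.00
      vertex 13.00 13.00 18.00
    endloop
  endfacet
  facet normal 0.4133 0.7168 0.5616
    outer loop
      vertex 22.96 21.36 0.00
      vertex 15.26 25.80 0.00
      vertex 13.00 13.00 18.00
    endloop
  endfacet
  facet normal -0.1433 0.8150 0.5615
    outer loop
      vertex 15.26 25.80 0.00
      vertex 6.50 24.26 0.00
      vertex 13.00 13.00 18.00
    endloop
  endfacet
  facet normal -0.6335 0.5321 0.5617
    outer loop
      vertex 6.50 24.26 0.00
      vertex 0.78 17.45 0.00
      vertex 13.00 13.00 18.00
    endloop
  endfacet
  facet normal -0.8274 0.0000 0.5617
    outer loop
      vertex 0.78 17.45 0.00
      vertex 0.78 8.55 0.00
      vertex 13.00 13.00 18.00
    endloop
  endfacet
  facet normal -0.6335 -0.5321 0.5617
    outer loop
      vertex 0.78 8.55 0.00
      vertex 6.50 1.74 0.00
      vertex 13.00 13.00 18.00
    endloop
  endfacet
  facet normal -0.1433 -0.8150 0.5615
    outer loop
      vertex 6.50 1.74 0.00
      vertex 15.26 0.20 0.00
      vertex 13.00 13.00 18.00
    endloop
  endfacet
  facet normal 0.4133 -0.7168 0.5616
    outer loop
      vertex 15.26 0.20 0.00
      vertex 22.96 4.64 0.00
      vertex 13.00 13.00 18.00
    endloop
  endfacet
  facet normal 0.7776 -0.2828 0.5616
    outer loop
      vertex 22.96 4.64 0.00
      vertex 26.00 13.00 0.00
      vertex 13.00 13.00 18.00
    endloop
  endfacet
endsolid part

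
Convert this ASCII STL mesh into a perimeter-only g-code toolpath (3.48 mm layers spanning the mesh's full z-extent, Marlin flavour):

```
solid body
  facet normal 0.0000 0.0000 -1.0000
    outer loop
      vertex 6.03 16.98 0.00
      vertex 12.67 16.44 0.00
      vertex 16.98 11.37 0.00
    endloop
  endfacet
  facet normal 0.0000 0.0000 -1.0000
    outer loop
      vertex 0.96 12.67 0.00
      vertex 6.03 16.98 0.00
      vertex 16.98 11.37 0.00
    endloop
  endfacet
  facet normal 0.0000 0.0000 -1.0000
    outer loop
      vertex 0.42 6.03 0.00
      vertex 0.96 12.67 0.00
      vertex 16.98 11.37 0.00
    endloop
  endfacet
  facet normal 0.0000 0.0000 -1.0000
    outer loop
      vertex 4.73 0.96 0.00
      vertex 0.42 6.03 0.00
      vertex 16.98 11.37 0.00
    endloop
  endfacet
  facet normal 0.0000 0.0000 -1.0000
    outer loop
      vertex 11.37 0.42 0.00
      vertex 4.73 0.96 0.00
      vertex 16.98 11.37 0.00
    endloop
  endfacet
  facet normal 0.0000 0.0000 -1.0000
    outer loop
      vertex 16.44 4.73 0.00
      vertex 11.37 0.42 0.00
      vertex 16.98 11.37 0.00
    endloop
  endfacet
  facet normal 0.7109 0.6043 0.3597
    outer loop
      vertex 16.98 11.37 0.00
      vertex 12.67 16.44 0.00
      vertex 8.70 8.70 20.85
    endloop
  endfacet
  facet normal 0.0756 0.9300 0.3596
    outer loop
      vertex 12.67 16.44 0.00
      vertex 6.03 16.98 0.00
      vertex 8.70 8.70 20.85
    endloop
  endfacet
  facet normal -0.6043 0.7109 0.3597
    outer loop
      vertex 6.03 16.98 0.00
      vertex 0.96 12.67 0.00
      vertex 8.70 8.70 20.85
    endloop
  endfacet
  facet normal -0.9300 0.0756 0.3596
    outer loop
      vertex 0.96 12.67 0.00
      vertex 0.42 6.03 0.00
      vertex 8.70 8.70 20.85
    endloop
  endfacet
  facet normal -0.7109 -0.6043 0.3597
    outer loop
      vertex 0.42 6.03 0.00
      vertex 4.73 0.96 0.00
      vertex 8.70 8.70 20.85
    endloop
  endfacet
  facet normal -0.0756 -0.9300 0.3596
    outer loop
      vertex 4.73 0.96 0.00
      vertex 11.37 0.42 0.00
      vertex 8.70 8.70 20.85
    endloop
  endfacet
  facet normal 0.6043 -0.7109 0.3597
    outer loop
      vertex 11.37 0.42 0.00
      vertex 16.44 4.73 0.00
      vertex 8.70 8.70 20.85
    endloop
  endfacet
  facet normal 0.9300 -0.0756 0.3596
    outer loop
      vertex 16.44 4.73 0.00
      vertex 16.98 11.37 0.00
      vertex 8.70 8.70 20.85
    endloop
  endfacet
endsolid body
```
; perimeter-only toolpath
G21 ; units = mm
G90 ; absolute positioning
G28 ; home
; layer 1
G0 Z3.48
G0 X15.60 Y10.92
G1 X12.01 Y15.15
G1 X6.47 Y15.60
G1 X2.25 Y12.01
G1 X1.80 Y6.47
G1 X5.39 Y2.25
G1 X10.92 Y1.80
G1 X15.15 Y5.39
G1 X15.60 Y10.92
; layer 2
G0 Z6.95
G0 X14.22 Y10.48
G1 X11.35 Y13.86
G1 X6.92 Y14.22
G1 X3.54 Y11.35
G1 X3.18 Y6.92
G1 X6.05 Y3.54
G1 X10.48 Y3.18
G1 X13.86 Y6.05
G1 X14.22 Y10.48
; layer 3
G0 Z10.43
G0 X12.84 Y10.04
G1 X10.68 Y12.57
G1 X7.37 Y12.84
G1 X4.83 Y10.68
G1 X4.56 Y7.37
G1 X6.71 Y4.83
G1 X10.04 Y4.56
G1 X12.57 Y6.71
G1 X12.84 Y10.04
; layer 4
G0 Z13.90
G0 X11.46 Y9.59
G1 X10.02 Y11.28
G1 X7.81 Y11.46
G1 X6.12 Y10.02
G1 X5.94 Y7.81
G1 X7.38 Y6.12
G1 X9.59 Y5.94
G1 X11.28 Y7.38
G1 X11.46 Y9.59
; layer 5
G0 Z17.38
G0 X10.08 Y9.14
G1 X9.36 Y9.99
G1 X8.25 Y10.08
G1 X7.41 Y9.36
G1 X7.32 Y8.25
G1 X8.04 Y7.41
G1 X9.14 Y7.32
G1 X9.99 Y8.04
G1 X10.08 Y9.14
M2 ; end

The solid is a regular 8-sided pyramid, base circumscribed radius ≈ 8.7 mm, apex at z ≈ 20.9 mm. Slicing at Δz = 3.48 mm — 6 equal slices spanning the solid's height, so layer i sits at z = i·h/6 — gives 5 non-empty perimeters. Each is a 8-segment closed polygon; G0 lifts to the layer z and rapids to the start vertex, then G1 traces the edges. The cross-section shrinks linearly with z (the slice at the apex is degenerate and omitted).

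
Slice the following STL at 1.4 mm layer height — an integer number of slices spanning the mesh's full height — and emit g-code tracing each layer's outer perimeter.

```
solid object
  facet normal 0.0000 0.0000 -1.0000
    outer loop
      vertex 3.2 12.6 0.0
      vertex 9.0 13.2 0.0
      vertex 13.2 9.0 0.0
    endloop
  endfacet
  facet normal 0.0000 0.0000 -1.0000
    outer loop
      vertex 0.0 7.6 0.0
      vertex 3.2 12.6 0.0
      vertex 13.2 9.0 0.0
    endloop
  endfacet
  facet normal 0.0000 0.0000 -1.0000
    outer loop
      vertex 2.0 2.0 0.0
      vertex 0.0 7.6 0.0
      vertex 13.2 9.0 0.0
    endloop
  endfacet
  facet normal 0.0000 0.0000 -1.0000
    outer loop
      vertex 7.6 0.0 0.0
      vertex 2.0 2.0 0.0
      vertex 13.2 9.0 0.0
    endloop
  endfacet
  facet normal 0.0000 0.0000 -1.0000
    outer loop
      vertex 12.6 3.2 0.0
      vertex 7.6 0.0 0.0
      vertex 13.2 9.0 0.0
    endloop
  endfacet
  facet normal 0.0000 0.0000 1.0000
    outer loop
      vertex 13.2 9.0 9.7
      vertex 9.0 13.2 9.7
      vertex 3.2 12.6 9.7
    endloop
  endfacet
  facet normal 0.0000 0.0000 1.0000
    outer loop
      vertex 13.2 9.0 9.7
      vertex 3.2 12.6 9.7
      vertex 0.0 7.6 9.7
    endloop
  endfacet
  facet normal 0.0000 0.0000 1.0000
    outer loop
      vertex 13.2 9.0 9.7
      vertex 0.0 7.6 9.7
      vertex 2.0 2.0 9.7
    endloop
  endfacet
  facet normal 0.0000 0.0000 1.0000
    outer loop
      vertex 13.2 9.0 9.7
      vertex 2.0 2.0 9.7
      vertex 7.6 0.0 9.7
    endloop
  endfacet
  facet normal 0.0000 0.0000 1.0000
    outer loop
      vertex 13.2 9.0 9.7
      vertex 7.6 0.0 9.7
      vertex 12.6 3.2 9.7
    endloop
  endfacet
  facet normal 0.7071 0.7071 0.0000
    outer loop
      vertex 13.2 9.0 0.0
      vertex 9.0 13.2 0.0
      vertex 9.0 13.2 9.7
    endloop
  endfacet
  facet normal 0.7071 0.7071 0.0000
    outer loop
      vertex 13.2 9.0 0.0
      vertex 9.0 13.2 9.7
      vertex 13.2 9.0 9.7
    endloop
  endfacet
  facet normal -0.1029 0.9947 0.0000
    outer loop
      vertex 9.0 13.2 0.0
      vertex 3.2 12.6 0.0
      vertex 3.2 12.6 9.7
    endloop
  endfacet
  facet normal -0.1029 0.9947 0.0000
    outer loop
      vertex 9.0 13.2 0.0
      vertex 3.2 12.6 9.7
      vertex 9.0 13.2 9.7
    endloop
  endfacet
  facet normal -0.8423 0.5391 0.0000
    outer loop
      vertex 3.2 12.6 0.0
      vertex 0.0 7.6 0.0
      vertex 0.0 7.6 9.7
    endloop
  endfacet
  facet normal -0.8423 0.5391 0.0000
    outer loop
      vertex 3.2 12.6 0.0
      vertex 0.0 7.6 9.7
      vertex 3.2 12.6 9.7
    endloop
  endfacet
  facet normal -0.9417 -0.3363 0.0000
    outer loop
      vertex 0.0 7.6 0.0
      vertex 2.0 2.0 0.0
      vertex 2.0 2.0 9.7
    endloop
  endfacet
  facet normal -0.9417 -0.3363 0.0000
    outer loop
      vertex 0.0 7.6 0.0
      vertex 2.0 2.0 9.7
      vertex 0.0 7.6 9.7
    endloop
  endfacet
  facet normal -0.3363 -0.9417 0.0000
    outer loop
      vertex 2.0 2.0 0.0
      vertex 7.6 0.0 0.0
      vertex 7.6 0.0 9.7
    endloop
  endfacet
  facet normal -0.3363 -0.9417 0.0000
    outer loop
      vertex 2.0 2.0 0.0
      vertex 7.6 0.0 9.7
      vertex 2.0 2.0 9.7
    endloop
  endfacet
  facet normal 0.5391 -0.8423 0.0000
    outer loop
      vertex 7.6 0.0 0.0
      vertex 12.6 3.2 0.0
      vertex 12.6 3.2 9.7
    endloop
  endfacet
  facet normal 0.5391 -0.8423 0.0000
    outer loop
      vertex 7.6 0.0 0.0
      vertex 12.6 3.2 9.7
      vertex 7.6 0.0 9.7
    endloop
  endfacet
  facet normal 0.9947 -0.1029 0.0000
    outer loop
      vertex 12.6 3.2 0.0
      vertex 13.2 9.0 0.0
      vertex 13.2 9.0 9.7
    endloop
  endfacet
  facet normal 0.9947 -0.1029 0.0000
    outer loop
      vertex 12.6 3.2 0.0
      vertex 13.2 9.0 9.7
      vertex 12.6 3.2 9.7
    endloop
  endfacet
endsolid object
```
; perimeter-only toolpath
G21 ; units = mm
G90 ; absolute positioning
G28 ; home
; layer 1
G0 Z1.4
G0 X13.2 Y9.0
G1 X9.0 Y13.2
G1 X3.2 Y12.6
G1 X0.0 Y7.6
G1 X2.0 Y2.0
G1 X7.6 Y0.0
G1 X12.6 Y3.2
G1 X13.2 Y9.0
; layer 2
G0 Z2.8
G0 X13.2 Y9.0
G1 X9.0 Y13.2
G1 X3.2 Y12.6
G1 X0.0 Y7.6
G1 X2.0 Y2.0
G1 X7.6 Y0.0
G1 X12.6 Y3.2
G1 X13.2 Y9.0
; layer 3
G0 Z4.2
G0 X13.2 Y9.0
G1 X9.0 Y13.2
G1 X3.2 Y12.6
G1 X0.0 Y7.6
G1 X2.0 Y2.0
G1 X7.6 Y0.0
G1 X12.6 Y3.2
G1 X13.2 Y9.0
; layer 4
G0 Z5.5
G0 X13.2 Y9.0
G1 X9.0 Y13.2
G1 X3.2 Y12.6
G1 X0.0 Y7.6
G1 X2.0 Y2.0
G1 X7.6 Y0.0
G1 X12.6 Y3.2
G1 X13.2 Y9.0
; layer 5
G0 Z6.9
G0 X13.2 Y9.0
G1 X9.0 Y13.2
G1 X3.2 Y12.6
G1 X0.0 Y7.6
G1 X2.0 Y2.0
G1 X7.6 Y0.0
G1 X12.6 Y3.2
G1 X13.2 Y9.0
; layer 6
G0 Z8.3
G0 X13.2 Y9.0
G1 X9.0 Y13.2
G1 X3.2 Y12.6
G1 X0.0 Y7.6
G1 X2.0 Y2.0
G1 X7.6 Y0.0
G1 X12.6 Y3.2
G1 X13.2 Y9.0
; layer 7
G0 Z9.7
G0 X13.2 Y9.0
G1 X9.0 Y13.2
G1 X3.2 Y12.6
G1 X0.0 Y7.6
G1 X2.0 Y2.0
G1 X7.6 Y0.0
G1 X12.6 Y3.2
G1 X13.2 Y9.0
M2 ; end

The solid is a regular 7-sided prism (a cylinder approximated with 7 flat sides), circumscribed radius ≈ 6.8 mm, height ≈ 9.7 mm. Slicing at Δz = 1.4 mm — 7 equal slices spanning the solid's height, so layer i sits at z = i·h/7 — gives 7 non-empty perimeters. Each is a 7-segment closed polygon; G0 lifts to the layer z and rapids to the start vertex, then G1 traces the edges.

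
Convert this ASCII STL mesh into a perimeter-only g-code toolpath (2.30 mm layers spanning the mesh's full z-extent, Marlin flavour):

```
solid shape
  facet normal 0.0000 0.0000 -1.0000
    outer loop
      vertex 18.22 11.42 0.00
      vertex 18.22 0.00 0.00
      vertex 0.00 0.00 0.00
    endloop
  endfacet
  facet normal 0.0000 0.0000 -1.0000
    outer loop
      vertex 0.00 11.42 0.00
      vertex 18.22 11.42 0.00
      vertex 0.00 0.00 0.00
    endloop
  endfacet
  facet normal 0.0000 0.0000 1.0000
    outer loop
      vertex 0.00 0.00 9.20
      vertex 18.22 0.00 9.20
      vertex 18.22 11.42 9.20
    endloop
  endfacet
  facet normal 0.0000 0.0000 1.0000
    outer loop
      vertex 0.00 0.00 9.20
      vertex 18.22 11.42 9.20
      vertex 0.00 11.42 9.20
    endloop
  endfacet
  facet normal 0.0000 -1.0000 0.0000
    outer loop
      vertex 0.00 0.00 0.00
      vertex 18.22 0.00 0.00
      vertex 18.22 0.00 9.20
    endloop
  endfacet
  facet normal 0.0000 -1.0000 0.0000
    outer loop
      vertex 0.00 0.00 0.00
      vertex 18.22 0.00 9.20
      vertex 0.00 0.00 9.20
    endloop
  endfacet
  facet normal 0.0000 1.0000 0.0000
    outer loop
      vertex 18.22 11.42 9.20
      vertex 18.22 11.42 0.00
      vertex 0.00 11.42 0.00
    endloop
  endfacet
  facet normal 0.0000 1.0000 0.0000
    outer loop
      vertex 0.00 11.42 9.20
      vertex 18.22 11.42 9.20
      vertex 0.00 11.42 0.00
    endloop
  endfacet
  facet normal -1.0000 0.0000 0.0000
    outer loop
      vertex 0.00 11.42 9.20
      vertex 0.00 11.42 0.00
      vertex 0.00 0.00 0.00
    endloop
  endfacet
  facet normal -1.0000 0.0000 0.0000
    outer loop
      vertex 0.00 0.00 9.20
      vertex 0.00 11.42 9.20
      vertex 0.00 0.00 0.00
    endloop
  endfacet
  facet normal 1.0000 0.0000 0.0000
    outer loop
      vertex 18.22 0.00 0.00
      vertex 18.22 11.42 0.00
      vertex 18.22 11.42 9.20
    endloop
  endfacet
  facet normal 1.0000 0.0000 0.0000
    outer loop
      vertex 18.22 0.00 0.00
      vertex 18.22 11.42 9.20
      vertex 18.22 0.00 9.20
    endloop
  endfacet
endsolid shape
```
; perimeter-only toolpath
G21 ; units = mm
G90 ; absolute positioning
G28 ; home
; layer 1
G0 Z2.30
G0 X0.00 Y0.00
G1 X18.22 Y0.00
G1 X18.22 Y11.42
G1 X0.00 Y11.42
G1 X0.00 Y0.00
; layer 2
G0 Z4.60
G0 X0.00 Y0.00
G1 X18.22 Y0.00
G1 X18.22 Y11.42
G1 X0.00 Y11.42
G1 X0.00 Y0.00
; layer 3
G0 Z6.90
G0 X0.00 Y0.00
G1 X18.22 Y0.00
G1 X18.22 Y11.42
G1 X0.00 Y11.42
G1 X0.00 Y0.00
; layer 4
G0 Z9.20
G0 X0.00 Y0.00
G1 X18.22 Y0.00
G1 X18.22 Y11.42
G1 X0.00 Y11.42
G1 X0.00 Y0.00
M2 ; end

The solid is a rectangular box, roughly 18.2 × 11.4 mm footprint and 9.2 mm tall. Slicing at Δz = 2.30 mm — 4 equal slices spanning the solid's height, so layer i sits at z = i·h/4 — gives 4 non-empty perimeters. Each is a 4-segment closed polygon; G0 lifts to the layer z and rapids to the start vertex, then G1 traces the edges.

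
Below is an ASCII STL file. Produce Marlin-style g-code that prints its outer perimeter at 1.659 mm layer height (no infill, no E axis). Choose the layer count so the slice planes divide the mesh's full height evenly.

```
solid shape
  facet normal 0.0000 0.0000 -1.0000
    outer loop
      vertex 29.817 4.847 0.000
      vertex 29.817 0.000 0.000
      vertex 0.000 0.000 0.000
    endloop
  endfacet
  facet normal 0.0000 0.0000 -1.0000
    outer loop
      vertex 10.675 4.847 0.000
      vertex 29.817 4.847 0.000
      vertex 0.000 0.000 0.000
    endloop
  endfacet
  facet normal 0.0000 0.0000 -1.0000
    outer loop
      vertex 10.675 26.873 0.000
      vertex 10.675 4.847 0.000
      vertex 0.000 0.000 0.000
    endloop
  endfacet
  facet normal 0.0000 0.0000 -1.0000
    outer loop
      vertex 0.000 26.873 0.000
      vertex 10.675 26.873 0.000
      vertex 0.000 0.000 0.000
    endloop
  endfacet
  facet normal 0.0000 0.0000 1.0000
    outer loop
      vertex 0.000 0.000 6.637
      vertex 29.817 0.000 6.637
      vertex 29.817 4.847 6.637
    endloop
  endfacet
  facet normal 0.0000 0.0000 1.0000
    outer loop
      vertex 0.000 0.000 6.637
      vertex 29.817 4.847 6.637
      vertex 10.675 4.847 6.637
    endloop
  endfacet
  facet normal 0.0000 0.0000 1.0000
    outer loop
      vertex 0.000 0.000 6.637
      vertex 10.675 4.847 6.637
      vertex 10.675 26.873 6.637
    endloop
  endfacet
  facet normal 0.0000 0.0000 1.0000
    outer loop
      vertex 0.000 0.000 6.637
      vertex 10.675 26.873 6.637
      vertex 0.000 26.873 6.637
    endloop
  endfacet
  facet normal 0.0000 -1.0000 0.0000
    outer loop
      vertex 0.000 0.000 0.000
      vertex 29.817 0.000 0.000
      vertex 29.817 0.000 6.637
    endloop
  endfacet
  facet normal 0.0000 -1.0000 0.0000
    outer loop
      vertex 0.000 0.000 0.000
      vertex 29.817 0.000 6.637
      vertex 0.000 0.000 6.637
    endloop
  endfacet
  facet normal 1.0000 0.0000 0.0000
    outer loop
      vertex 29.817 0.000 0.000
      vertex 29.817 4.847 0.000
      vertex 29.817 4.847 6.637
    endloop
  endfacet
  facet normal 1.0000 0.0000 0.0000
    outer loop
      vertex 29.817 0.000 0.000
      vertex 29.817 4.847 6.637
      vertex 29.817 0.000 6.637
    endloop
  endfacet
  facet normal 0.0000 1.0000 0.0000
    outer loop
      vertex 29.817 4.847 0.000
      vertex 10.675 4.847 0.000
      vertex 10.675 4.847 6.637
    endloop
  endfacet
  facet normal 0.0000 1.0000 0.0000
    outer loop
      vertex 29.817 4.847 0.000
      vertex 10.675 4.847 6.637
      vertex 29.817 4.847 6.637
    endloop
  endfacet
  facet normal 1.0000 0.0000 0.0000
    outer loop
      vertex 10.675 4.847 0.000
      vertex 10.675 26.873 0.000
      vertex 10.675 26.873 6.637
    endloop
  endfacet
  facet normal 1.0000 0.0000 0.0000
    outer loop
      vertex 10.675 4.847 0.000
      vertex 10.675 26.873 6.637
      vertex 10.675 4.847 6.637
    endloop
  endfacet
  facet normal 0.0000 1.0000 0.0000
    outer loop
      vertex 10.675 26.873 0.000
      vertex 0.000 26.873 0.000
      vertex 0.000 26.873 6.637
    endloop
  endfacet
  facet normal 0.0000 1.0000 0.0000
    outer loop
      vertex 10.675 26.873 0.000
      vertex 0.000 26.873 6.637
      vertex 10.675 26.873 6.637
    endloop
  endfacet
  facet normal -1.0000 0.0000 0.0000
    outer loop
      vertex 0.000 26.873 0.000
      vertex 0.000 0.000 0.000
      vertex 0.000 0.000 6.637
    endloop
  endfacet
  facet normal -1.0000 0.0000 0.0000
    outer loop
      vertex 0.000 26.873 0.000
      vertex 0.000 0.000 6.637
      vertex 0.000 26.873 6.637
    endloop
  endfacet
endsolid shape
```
; perimeter-only toolpath
G21 ; units = mm
G90 ; absolute positioning
G28 ; home
; layer 1
G0 Z1.659
G0 X0.000 Y0.000
G1 X29.817 Y0.000
G1 X29.817 Y4.847
G1 X10.675 Y4.847
G1 X10.675 Y26.873
G1 X0.000 Y26.873
G1 X0.000 Y0.000
; layer 2
G0 Z3.318
G0 X0.000 Y0.000
G1 X29.817 Y0.000
G1 X29.817 Y4.847
G1 X10.675 Y4.847
G1 X10.675 Y26.873
G1 X0.000 Y26.873
G1 X0.000 Y0.000
; layer 3
G0 Z4.978
G0 X0.000 Y0.000
G1 X29.817 Y0.000
G1 X29.817 Y4.847
G1 X10.675 Y4.847
G1 X10.675 Y26.873
G1 X0.000 Y26.873
G1 X0.000 Y0.000
; layer 4
G0 Z6.637
G0 X0.000 Y0.000
G1 X29.817 Y0.000
G1 X29.817 Y4.847
G1 X10.675 Y4.847
G1 X10.675 Y26.873
G1 X0.000 Y26.873
G1 X0.000 Y0.000
M2 ; end

The solid is an L-shaped prism: outer 29.8 × 26.9 mm, arm thicknesses ≈ 4.85 mm (horizontal) and 10.7 mm (vertical), extruded 6.64 mm in z. Slicing at Δz = 1.659 mm — 4 equal slices spanning the solid's height, so layer i sits at z = i·h/4 — gives 4 non-empty perimeters. Each is a 6-segment closed polygon; G0 lifts to the layer z and rapids to the start vertex, then G1 traces the edges.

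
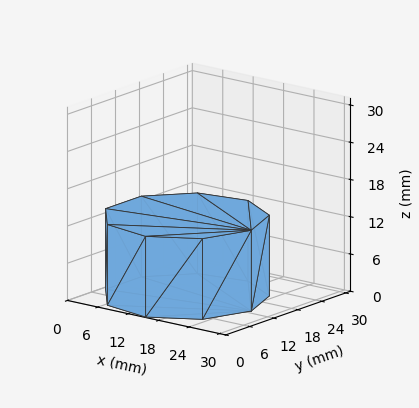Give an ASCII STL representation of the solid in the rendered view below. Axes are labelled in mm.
Reading the render: the shape is a regular 9-sided prism (a cylinder approximated with 9 flat sides), circumscribed radius ≈ 13 mm, height ≈ 13 mm (dimensions read to the nearest mm from the axis ticks). For the STL, each face is triangulated and given an outward normal.

solid part
  facet normal 0.0000 0.0000 -1.0000
    outer loop
      vertex 15.26 25.80 0.00
      vertex 22.96 21.36 0.00
      vertex 26.00 13.00 0.00
    endloop
  endfacet
  facet normal 0.0000 0.0000 -1.0000
    outer loop
      vertex 6.50 24.26 0.00
      vertex 15.26 25.80 0.00
      vertex 26.00 13.00 0.00
    endloop
  endfacet
  facet normal 0.0000 0.0000 -1.0000
    outer loop
      vertex 0.78 17.45 0.00
      vertex 6.50 24.26 0.00
      vertex 26.00 13.00 0.00
    endloop
  endfacet
  facet normal 0.0000 0.0000 -1.0000
    outer loop
      vertex 0.78 8.55 0.00
      vertex 0.78 17.45 0.00
      vertex 26.00 13.00 0.00
    endloop
  endfacet
  facet normal 0.0000 0.0000 -1.0000
    outer loop
      vertex 6.50 1.74 0.00
      vertex 0.78 8.55 0.00
      vertex 26.00 13.00 0.00
    endloop
  endfacet
  facet normal 0.0000 0.0000 -1.0000
    outer loop
      vertex 15.26 0.20 0.00
      vertex 6.50 1.74 0.00
      vertex 26.00 13.00 0.00
    endloop
  endfacet
  facet normal 0.0000 0.0000 -1.0000
    outer loop
      vertex 22.96 4.64 0.00
      vertex 15.26 0.20 0.00
      vertex 26.00 13.00 0.00
    endloop
  endfacet
  facet normal 0.0000 0.0000 1.0000
    outer loop
      vertex 26.00 13.00 13.00
      vertex 22.96 21.36 13.00
      vertex 15.26 25.80 13.00
    endloop
  endfacet
  facet normal 0.0000 0.0000 1.0000
    outer loop
      vertex 26.00 13.00 13.00
      vertex 15.26 25.80 13.00
      vertex 6.50 24.26 13.00
    endloop
  endfacet
  facet normal 0.0000 0.0000 1.0000
    outer loop
      vertex 26.00 13.00 13.00
      vertex 6.50 24.26 13.00
      vertex 0.78 17.45 13.00
    endloop
  endfacet
  facet normal 0.0000 0.0000 1.0000
    outer loop
      vertex 26.00 13.00 13.00
      vertex 0.78 17.45 13.00
      vertex 0.78 8.55 13.00
    endloop
  endfacet
  facet normal 0.0000 0.0000 1.0000
    outer loop
      vertex 26.00 13.00 13.00
      vertex 0.78 8.55 13.00
      vertex 6.50 1.74 13.00
    endloop
  endfacet
  facet normal 0.0000 0.0000 1.0000
    outer loop
      vertex 26.00 13.00 13.00
      vertex 6.50 1.74 13.00
      vertex 15.26 0.20 13.00
    endloop
  endfacet
  facet normal 0.0000 0.0000 1.0000
    outer loop
      vertex 26.00 13.00 13.00
      vertex 15.26 0.20 13.00
      vertex 22.96 4.64 13.00
    endloop
  endfacet
  facet normal 0.9398 0.3417 0.0000
    outer loop
      vertex 26.00 13.00 0.00
      vertex 22.96 21.36 0.00
      vertex 22.96 21.36 13.00
    endloop
  endfacet
  facet normal 0.9398 0.3417 0.0000
    outer loop
      vertex 26.00 13.00 0.00
      vertex 22.96 21.36 13.00
      vertex 26.00 13.00 13.00
    endloop
  endfacet
  facet normal 0.4995 0.8663 0.0000
    outer loop
      vertex 22.96 21.36 0.00
      vertex 15.26 25.80 0.00
      vertex 15.26 25.80 13.00
    endloop
  endfacet
  facet normal 0.4995 0.8663 0.0000
    outer loop
      vertex 22.96 21.36 0.00
      vertex 15.26 25.80 13.00
      vertex 22.96 21.36 13.00
    endloop
  endfacet
  facet normal -0.1731 0.9849 0.0000
    outer loop
      vertex 15.26 25.80 0.00
      vertex 6.50 24.26 0.00
      vertex 6.50 24.26 13.00
    endloop
  endfacet
  facet normal -0.1731 0.9849 0.0000
    outer loop
      vertex 15.26 25.80 0.00
      vertex 6.50 24.26 13.00
      vertex 15.26 25.80 13.00
    endloop
  endfacet
  facet normal -0.7657 0.6432 0.0000
    outer loop
      vertex 6.50 24.26 0.00
      vertex 0.78 17.45 0.00
      vertex 0.78 17.45 13.00
    endloop
  endfacet
  facet normal -0.7657 0.6432 0.0000
    outer loop
      vertex 6.50 24.26 0.00
      vertex 0.78 17.45 13.00
      vertex 6.50 24.26 13.00
    endloop
  endfacet
  facet normal -1.0000 0.0000 0.0000
    outer loop
      vertex 0.78 17.45 0.00
      vertex 0.78 8.55 0.00
      vertex 0.78 8.55 13.00
    endloop
  endfacet
  facet normal -1.0000 0.0000 0.0000
    outer loop
      vertex 0.78 17.45 0.00
      vertex 0.78 8.55 13.00
      vertex 0.78 17.45 13.00
    endloop
  endfacet
  facet normal -0.7657 -0.6432 0.0000
    outer loop
      vertex 0.78 8.55 0.00
      vertex 6.50 1.74 0.00
      vertex 6.50 1.74 13.00
    endloop
  endfacet
  facet normal -0.7657 -0.6432 0.0000
    outer loop
      vertex 0.78 8.55 0.00
      vertex 6.50 1.74 13.00
      vertex 0.78 8.55 13.00
    endloop
  endfacet
  facet normal -0.1731 -0.9849 0.0000
    outer loop
      vertex 6.50 1.74 0.00
      vertex 15.26 0.20 0.00
      vertex 15.26 0.20 13.00
    endloop
  endfacet
  facet normal -0.1731 -0.9849 0.0000
    outer loop
      vertex 6.50 1.74 0.00
      vertex 15.26 0.20 13.00
      vertex 6.50 1.74 13.00
    endloop
  endfacet
  facet normal 0.4995 -0.8663 0.0000
    outer loop
      vertex 15.26 0.20 0.00
      vertex 22.96 4.64 0.00
      vertex 22.96 4.64 13.00
    endloop
  endfacet
  facet normal 0.4995 -0.8663 0.0000
    outer loop
      vertex 15.26 0.20 0.00
      vertex 22.96 4.64 13.00
      vertex 15.26 0.20 13.00
    endloop
  endfacet
  facet normal 0.9398 -0.3417 0.0000
    outer loop
      vertex 22.96 4.64 0.00
      vertex 26.00 13.00 0.00
      vertex 26.00 13.00 13.00
    endloop
  endfacet
  facet normal 0.9398 -0.3417 0.0000
    outer loop
      vertex 22.96 4.64 0.00
      vertex 26.00 13.00 13.00
      vertex 22.96 4.64 13.00
    endloop
  endfacet
endsolid part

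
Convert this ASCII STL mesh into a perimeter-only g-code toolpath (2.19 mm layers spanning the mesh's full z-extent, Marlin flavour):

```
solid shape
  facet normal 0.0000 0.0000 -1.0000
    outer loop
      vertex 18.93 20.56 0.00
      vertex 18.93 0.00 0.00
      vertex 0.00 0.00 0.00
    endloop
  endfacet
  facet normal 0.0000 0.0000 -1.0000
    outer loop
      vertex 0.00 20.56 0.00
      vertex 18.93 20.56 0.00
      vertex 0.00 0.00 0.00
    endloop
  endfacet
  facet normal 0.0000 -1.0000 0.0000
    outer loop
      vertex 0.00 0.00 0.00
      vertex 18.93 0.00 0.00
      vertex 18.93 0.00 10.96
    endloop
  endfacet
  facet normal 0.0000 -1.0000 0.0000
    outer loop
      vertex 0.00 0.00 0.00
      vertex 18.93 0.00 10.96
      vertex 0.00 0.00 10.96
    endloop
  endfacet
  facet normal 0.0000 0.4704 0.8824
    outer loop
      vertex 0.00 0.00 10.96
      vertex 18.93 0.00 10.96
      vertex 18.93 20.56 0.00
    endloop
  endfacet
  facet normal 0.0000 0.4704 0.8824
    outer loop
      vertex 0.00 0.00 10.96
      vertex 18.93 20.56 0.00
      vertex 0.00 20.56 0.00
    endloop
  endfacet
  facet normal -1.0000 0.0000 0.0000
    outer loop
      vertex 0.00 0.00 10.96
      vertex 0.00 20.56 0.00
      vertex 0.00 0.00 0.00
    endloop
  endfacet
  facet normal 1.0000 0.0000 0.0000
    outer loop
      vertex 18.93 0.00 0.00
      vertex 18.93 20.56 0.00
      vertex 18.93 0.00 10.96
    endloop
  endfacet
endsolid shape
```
; perimeter-only toolpath
G21 ; units = mm
G90 ; absolute positioning
G28 ; home
; layer 1
G0 Z2.19
G0 X0.00 Y0.00
G1 X18.93 Y0.00
G1 X18.93 Y16.45
G1 X0.00 Y16.45
G1 X0.00 Y0.00
; layer 2
G0 Z4.38
G0 X0.00 Y0.00
G1 X18.93 Y0.00
G1 X18.93 Y12.34
G1 X0.00 Y12.34
G1 X0.00 Y0.00
; layer 3
G0 Z6.58
G0 X0.00 Y0.00
G1 X18.93 Y0.00
G1 X18.93 Y8.22
G1 X0.00 Y8.22
G1 X0.00 Y0.00
; layer 4
G0 Z8.77
G0 X0.00 Y0.00
G1 X18.93 Y0.00
G1 X18.93 Y4.11
G1 X0.00 Y4.11
G1 X0.00 Y0.00
M2 ; end

The solid is a wedge (ramp): 18.9 × 20.6 mm base, rising to 11 mm along the y=0 edge and sloping linearly to z=0 at y=20.6. Slicing at Δz = 2.19 mm — 5 equal slices spanning the solid's height, so layer i sits at z = i·h/5 — gives 4 non-empty perimeters. Each is a 4-segment closed polygon; G0 lifts to the layer z and rapids to the start vertex, then G1 traces the edges. The cross-section shrinks linearly with z (the slice at the apex is degenerate and omitted).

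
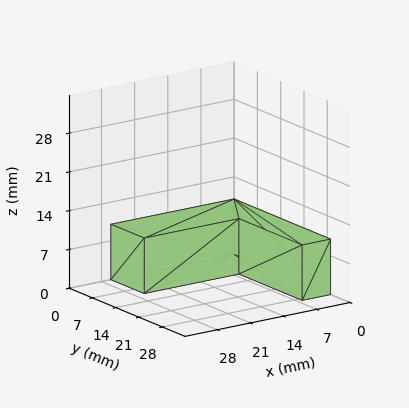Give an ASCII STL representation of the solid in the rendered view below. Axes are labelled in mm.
Reading the render: the shape is an L-shaped prism: outer 26 × 29 mm, arm thicknesses ≈ 10 mm (horizontal) and 6 mm (vertical), extruded 10 mm in z (dimensions read to the nearest mm from the axis ticks). For the STL, each face is triangulated and given an outward normal.

solid part
  facet normal 0.0000 0.0000 -1.0000
    outer loop
      vertex 26.0 10.0 0.0
      vertex 26.0 0.0 0.0
      vertex 0.0 0.0 0.0
    endloop
  endfacet
  facet normal 0.0000 0.0000 -1.0000
    outer loop
      vertex 6.0 10.0 0.0
      vertex 26.0 10.0 0.0
      vertex 0.0 0.0 0.0
    endloop
  endfacet
  facet normal 0.0000 0.0000 -1.0000
    outer loop
      vertex 6.0 29.0 0.0
      vertex 6.0 10.0 0.0
      vertex 0.0 0.0 0.0
    endloop
  endfacet
  facet normal 0.0000 0.0000 -1.0000
    outer loop
      vertex 0.0 29.0 0.0
      vertex 6.0 29.0 0.0
      vertex 0.0 0.0 0.0
    endloop
  endfacet
  facet normal 0.0000 0.0000 1.0000
    outer loop
      vertex 0.0 0.0 10.0
      vertex 26.0 0.0 10.0
      vertex 26.0 10.0 10.0
    endloop
  endfacet
  facet normal 0.0000 0.0000 1.0000
    outer loop
      vertex 0.0 0.0 10.0
      vertex 26.0 10.0 10.0
      vertex 6.0 10.0 10.0
    endloop
  endfacet
  facet normal 0.0000 0.0000 1.0000
    outer loop
      vertex 0.0 0.0 10.0
      vertex 6.0 10.0 10.0
      vertex 6.0 29.0 10.0
    endloop
  endfacet
  facet normal 0.0000 0.0000 1.0000
    outer loop
      vertex 0.0 0.0 10.0
      vertex 6.0 29.0 10.0
      vertex 0.0 29.0 10.0
    endloop
  endfacet
  facet normal 0.0000 -1.0000 0.0000
    outer loop
      vertex 0.0 0.0 0.0
      vertex 26.0 0.0 0.0
      vertex 26.0 0.0 10.0
    endloop
  endfacet
  facet normal 0.0000 -1.0000 0.0000
    outer loop
      vertex 0.0 0.0 0.0
      vertex 26.0 0.0 10.0
      vertex 0.0 0.0 10.0
    endloop
  endfacet
  facet normal 1.0000 0.0000 0.0000
    outer loop
      vertex 26.0 0.0 0.0
      vertex 26.0 10.0 0.0
      vertex 26.0 10.0 10.0
    endloop
  endfacet
  facet normal 1.0000 0.0000 0.0000
    outer loop
      vertex 26.0 0.0 0.0
      vertex 26.0 10.0 10.0
      vertex 26.0 0.0 10.0
    endloop
  endfacet
  facet normal 0.0000 1.0000 0.0000
    outer loop
      vertex 26.0 10.0 0.0
      vertex 6.0 10.0 0.0
      vertex 6.0 10.0 10.0
    endloop
  endfacet
  facet normal 0.0000 1.0000 0.0000
    outer loop
      vertex 26.0 10.0 0.0
      vertex 6.0 10.0 10.0
      vertex 26.0 10.0 10.0
    endloop
  endfacet
  facet normal 1.0000 0.0000 0.0000
    outer loop
      vertex 6.0 10.0 0.0
      vertex 6.0 29.0 0.0
      vertex 6.0 29.0 10.0
    endloop
  endfacet
  facet normal 1.0000 0.0000 0.0000
    outer loop
      vertex 6.0 10.0 0.0
      vertex 6.0 29.0 10.0
      vertex 6.0 10.0 10.0
    endloop
  endfacet
  facet normal 0.0000 1.0000 0.0000
    outer loop
      vertex 6.0 29.0 0.0
      vertex 0.0 29.0 0.0
      vertex 0.0 29.0 10.0
    endloop
  endfacet
  facet normal 0.0000 1.0000 0.0000
    outer loop
      vertex 6.0 29.0 0.0
      vertex 0.0 29.0 10.0
      vertex 6.0 29.0 10.0
    endloop
  endfacet
  facet normal -1.0000 0.0000 0.0000
    outer loop
      vertex 0.0 29.0 0.0
      vertex 0.0 0.0 0.0
      vertex 0.0 0.0 10.0
    endloop
  endfacet
  facet normal -1.0000 0.0000 0.0000
    outer loop
      vertex 0.0 29.0 0.0
      vertex 0.0 0.0 10.0
      vertex 0.0 29.0 10.0
    endloop
  endfacet
endsolid part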